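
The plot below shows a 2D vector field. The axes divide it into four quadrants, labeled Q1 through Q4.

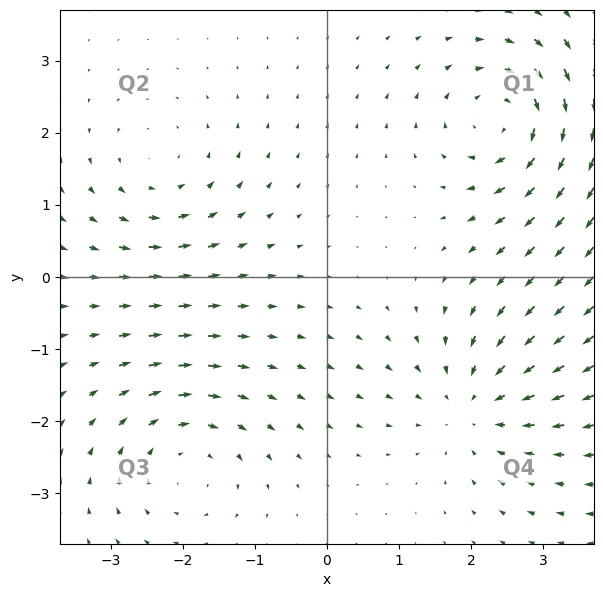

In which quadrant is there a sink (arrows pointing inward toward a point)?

The sink sits at approximately (2.0, -1.8), which lies in quadrant Q4. The divergence there is about -4, negative as expected for a sink.

Q4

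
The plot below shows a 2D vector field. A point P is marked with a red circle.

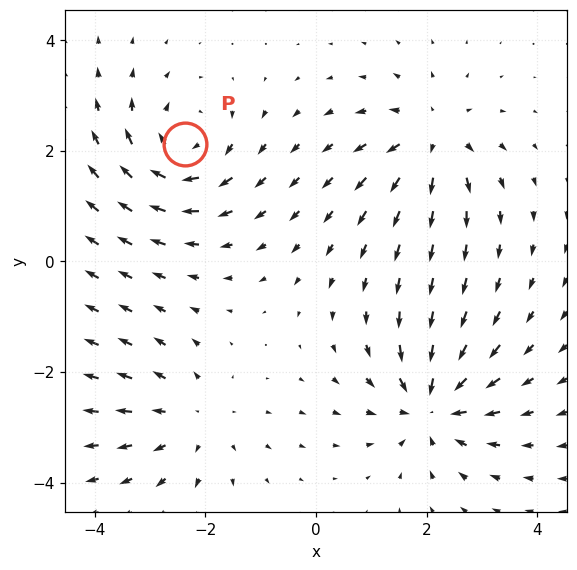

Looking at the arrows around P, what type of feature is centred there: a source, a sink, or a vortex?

vortex

At P (-2.4, 2.1) the arrows circulate clockwise. Divergence ≈0, curl about -4 — near-zero divergence with nonzero curl is a vortex.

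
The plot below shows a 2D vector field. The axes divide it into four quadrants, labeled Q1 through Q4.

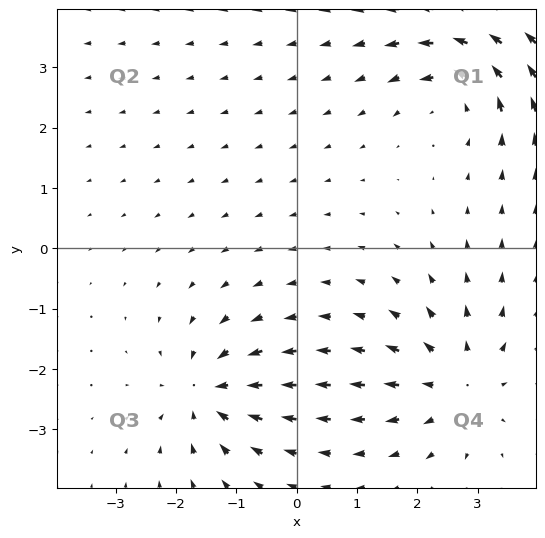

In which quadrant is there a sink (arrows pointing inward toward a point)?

The sink sits at approximately (-1.5, -2.4), which lies in quadrant Q3. The divergence there is about -6, negative as expected for a sink.

Q3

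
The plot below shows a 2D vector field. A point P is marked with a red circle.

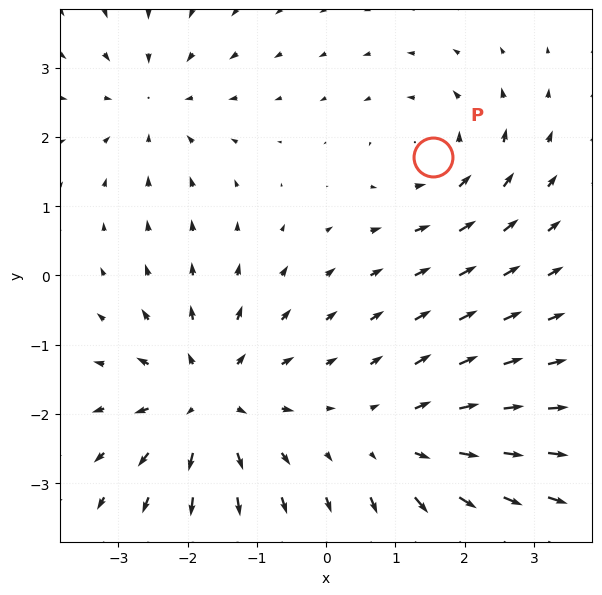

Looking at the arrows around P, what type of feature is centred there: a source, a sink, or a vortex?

vortex

At P (1.5, 1.7) the arrows circulate counterclockwise. Divergence ≈0, curl about +3 — near-zero divergence with nonzero curl is a vortex.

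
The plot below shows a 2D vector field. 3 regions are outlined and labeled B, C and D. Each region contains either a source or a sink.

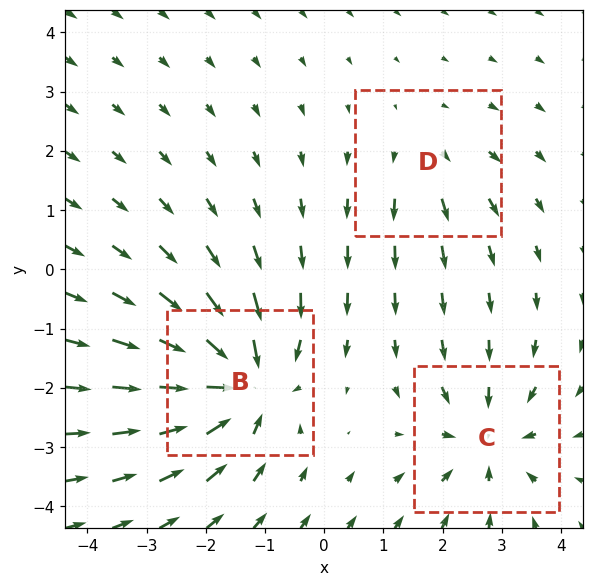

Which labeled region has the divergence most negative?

Divergence at each region's feature centre — B: about -6, C: about -4, D: about +2. Region B is most negative.

B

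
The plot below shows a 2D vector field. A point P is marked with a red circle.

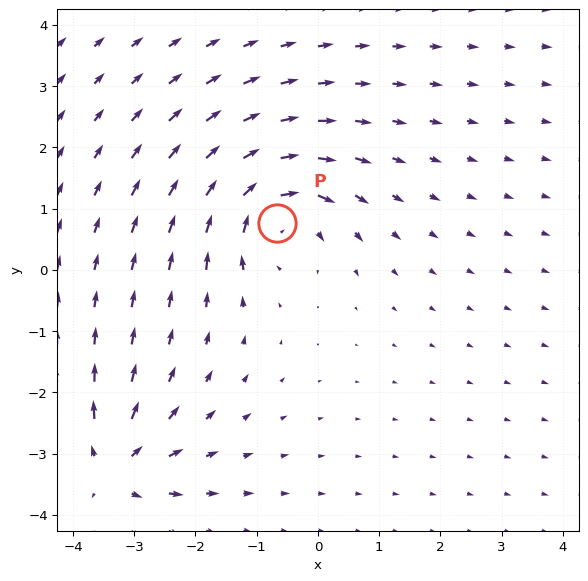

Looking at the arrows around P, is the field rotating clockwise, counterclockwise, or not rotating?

Near P at (-0.7, 0.8) the arrows circulate clockwise. The curl (z-component) there is about -3; negative curl means clockwise rotation.

clockwise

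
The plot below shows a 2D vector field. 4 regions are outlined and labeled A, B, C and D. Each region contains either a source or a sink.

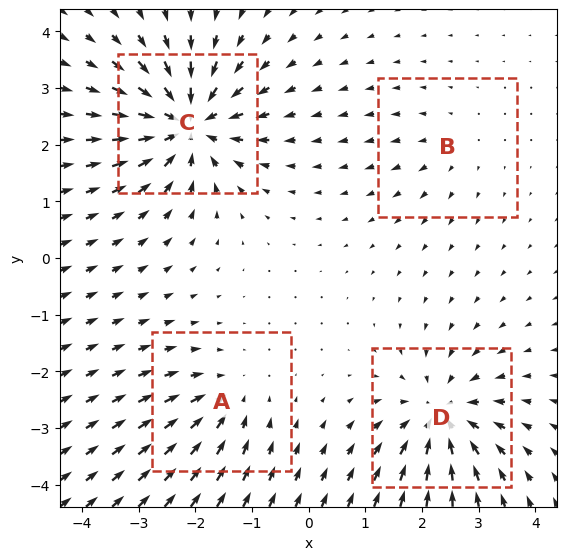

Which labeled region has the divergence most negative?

C

Divergence at each region's feature centre — A: about -4, B: about +2, C: about -8, D: about -6. Region C is most negative.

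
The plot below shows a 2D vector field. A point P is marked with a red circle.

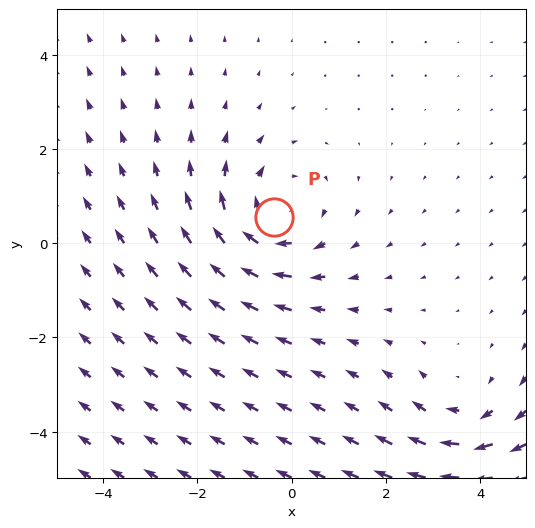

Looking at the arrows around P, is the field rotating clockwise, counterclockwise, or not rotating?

Near P at (-0.4, 0.6) the arrows circulate clockwise. The curl (z-component) there is about -3; negative curl means clockwise rotation.

clockwise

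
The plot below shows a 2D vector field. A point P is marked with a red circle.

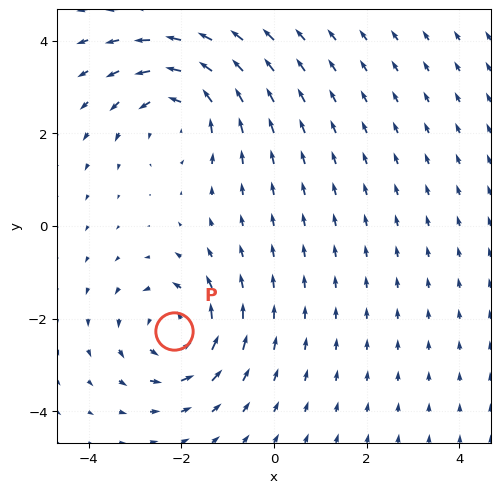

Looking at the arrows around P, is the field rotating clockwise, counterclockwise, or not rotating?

Near P at (-2.2, -2.3) the arrows circulate counterclockwise. The curl (z-component) there is about +4; positive curl means counterclockwise rotation.

counterclockwise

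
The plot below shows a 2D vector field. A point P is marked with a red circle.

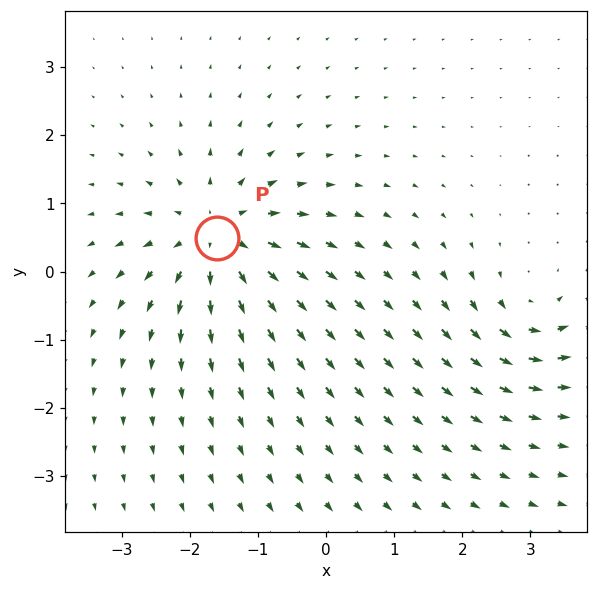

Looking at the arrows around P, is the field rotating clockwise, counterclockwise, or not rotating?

not rotating

Near P at (-1.6, 0.5) the arrows show no circulation. The curl there is ≈0.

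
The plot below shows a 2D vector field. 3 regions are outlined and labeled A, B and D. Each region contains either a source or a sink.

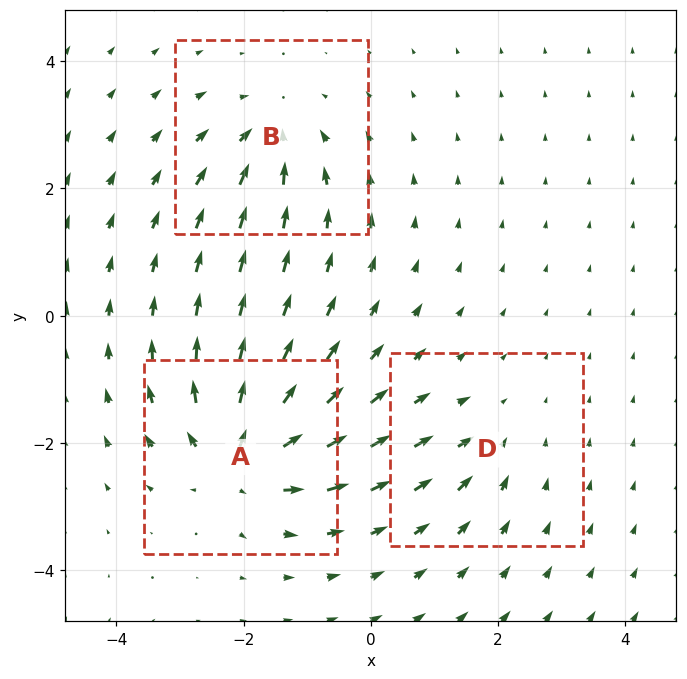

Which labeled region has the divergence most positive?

Divergence at each region's feature centre — A: about +6, B: about -4, D: about -2. Region A is most positive.

A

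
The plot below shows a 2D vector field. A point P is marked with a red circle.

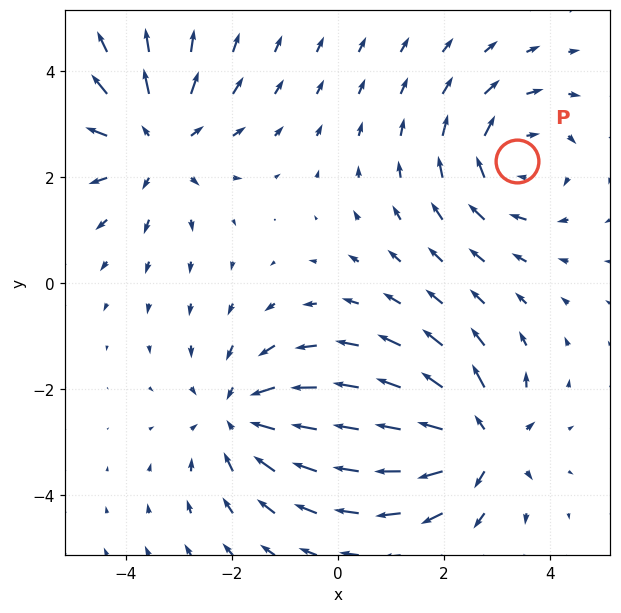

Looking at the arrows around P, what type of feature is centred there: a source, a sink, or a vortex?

vortex

At P (3.4, 2.3) the arrows circulate clockwise. Divergence ≈0, curl about -4 — near-zero divergence with nonzero curl is a vortex.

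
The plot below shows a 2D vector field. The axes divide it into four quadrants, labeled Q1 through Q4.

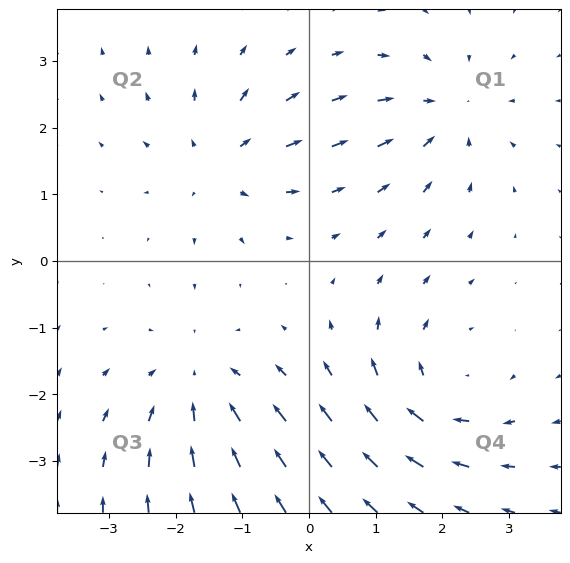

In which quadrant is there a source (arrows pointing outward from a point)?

Q2

The source sits at approximately (-1.3, 1.5), which lies in quadrant Q2. The divergence there is about +4, positive as expected for a source.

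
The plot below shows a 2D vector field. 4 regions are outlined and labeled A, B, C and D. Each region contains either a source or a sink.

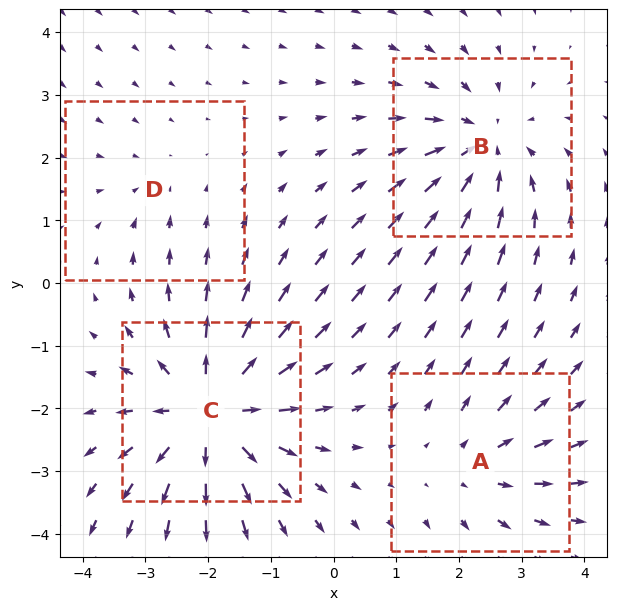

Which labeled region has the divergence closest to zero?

D

Divergence at each region's feature centre — A: about +3, B: about -4, C: about +6, D: about -2. Region D is closest to zero.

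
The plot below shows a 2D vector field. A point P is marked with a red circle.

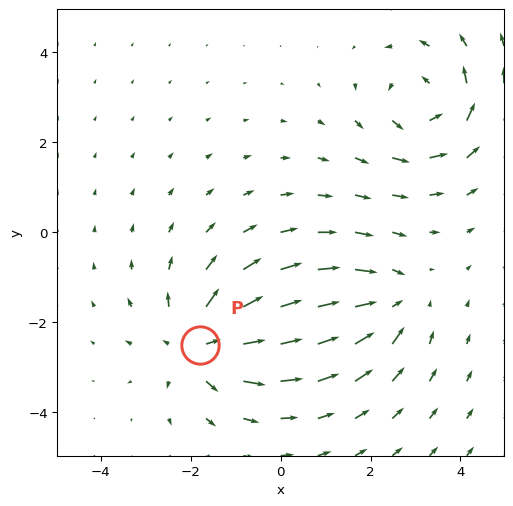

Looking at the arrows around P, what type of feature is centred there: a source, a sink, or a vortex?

At P (-1.8, -2.5) the arrows spread outward. Divergence about +5, curl ≈0 — positive divergence with near-zero curl is a source.

source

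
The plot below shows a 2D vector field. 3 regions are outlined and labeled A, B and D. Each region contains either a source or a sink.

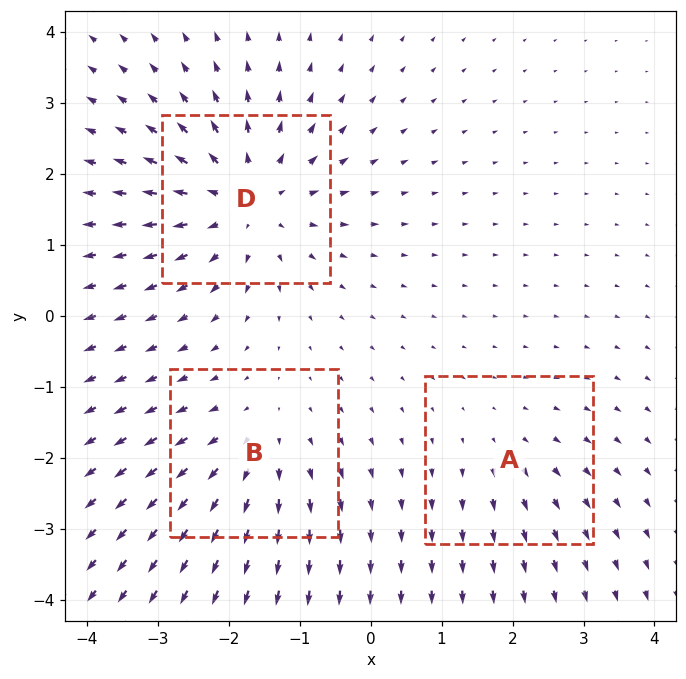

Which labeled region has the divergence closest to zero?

A

Divergence at each region's feature centre — A: about +2, B: about +3, D: about +5. Region A is closest to zero.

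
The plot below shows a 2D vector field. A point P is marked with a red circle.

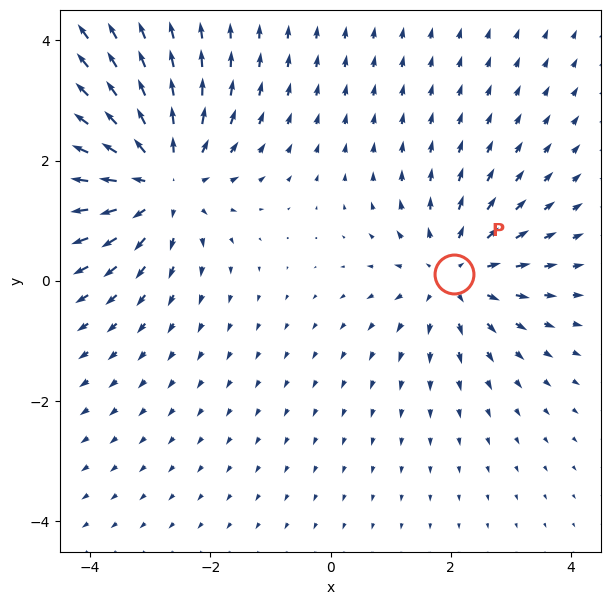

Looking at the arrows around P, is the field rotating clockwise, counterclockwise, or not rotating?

Near P at (2.0, 0.1) the arrows show no circulation. The curl there is ≈0.

not rotating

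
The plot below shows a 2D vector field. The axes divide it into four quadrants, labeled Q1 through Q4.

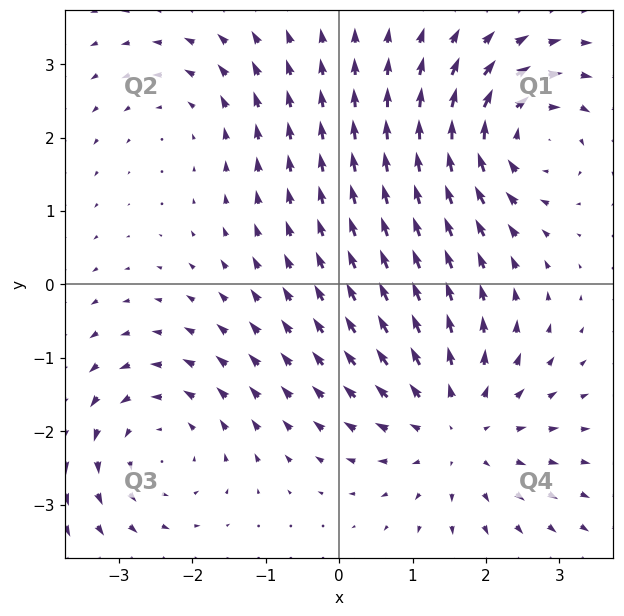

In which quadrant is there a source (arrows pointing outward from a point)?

The source sits at approximately (1.6, -1.9), which lies in quadrant Q4. The divergence there is about +4, positive as expected for a source.

Q4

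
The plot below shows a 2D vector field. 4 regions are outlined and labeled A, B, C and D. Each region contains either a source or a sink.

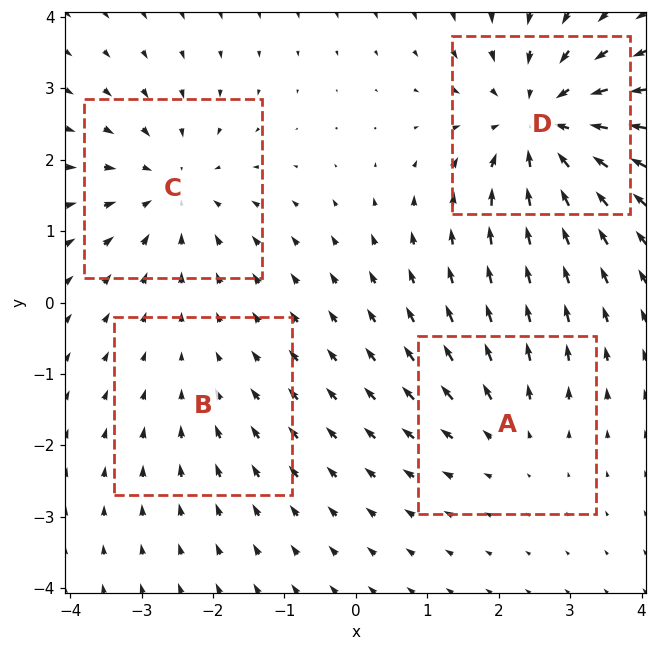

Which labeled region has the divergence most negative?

Divergence at each region's feature centre — A: about +3, B: about -2, C: about -4, D: about -7. Region D is most negative.

D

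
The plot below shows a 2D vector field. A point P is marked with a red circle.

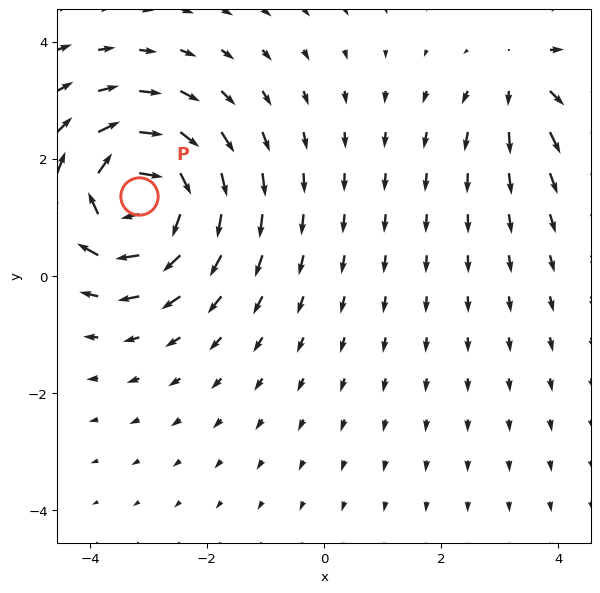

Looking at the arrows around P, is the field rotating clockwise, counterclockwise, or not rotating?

clockwise

Near P at (-3.2, 1.4) the arrows circulate clockwise. The curl (z-component) there is about -6; negative curl means clockwise rotation.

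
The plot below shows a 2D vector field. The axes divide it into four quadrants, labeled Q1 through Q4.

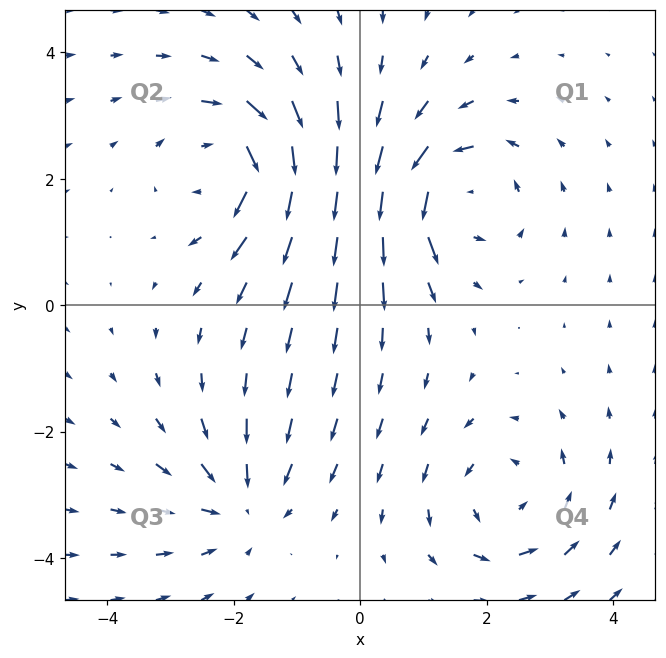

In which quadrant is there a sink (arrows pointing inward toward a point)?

Q3

The sink sits at approximately (-1.9, -3.1), which lies in quadrant Q3. The divergence there is about -4, negative as expected for a sink.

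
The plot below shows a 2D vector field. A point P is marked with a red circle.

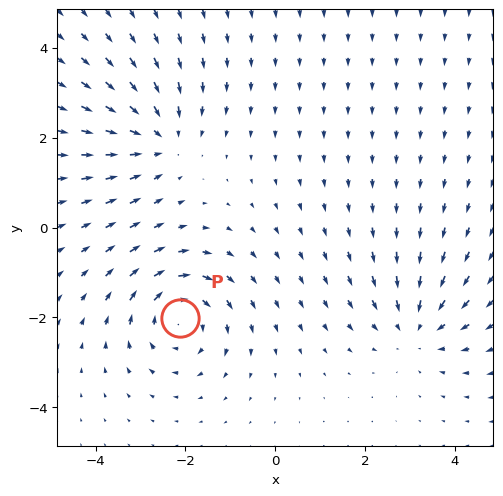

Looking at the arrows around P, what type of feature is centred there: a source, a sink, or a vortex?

vortex

At P (-2.1, -2.0) the arrows circulate clockwise. Divergence ≈0, curl about -5 — near-zero divergence with nonzero curl is a vortex.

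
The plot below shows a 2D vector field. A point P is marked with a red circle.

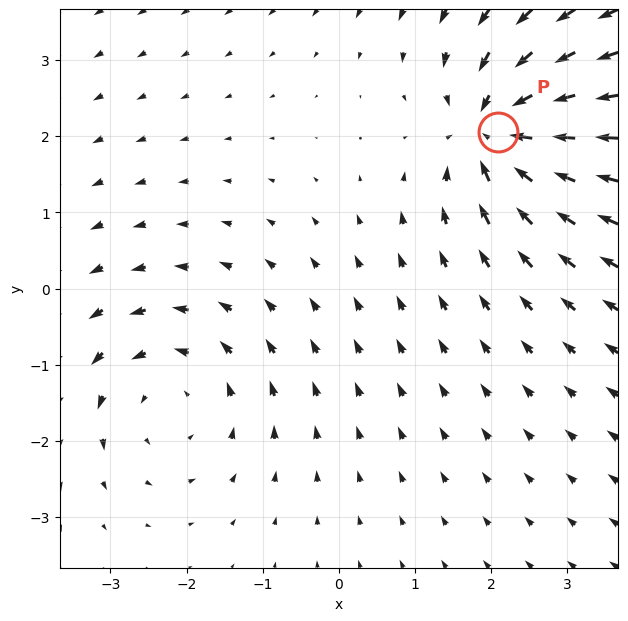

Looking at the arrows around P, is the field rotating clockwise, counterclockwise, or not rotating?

not rotating

Near P at (2.1, 2.1) the arrows show no circulation. The curl there is ≈0.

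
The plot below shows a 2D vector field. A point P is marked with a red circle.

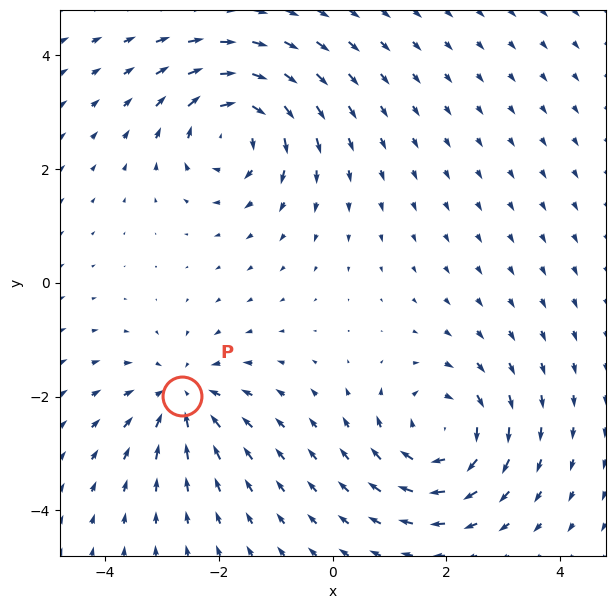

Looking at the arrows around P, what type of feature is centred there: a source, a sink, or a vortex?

sink

At P (-2.7, -2.0) the arrows converge inward. Divergence about -5, curl ≈0 — negative divergence with near-zero curl is a sink.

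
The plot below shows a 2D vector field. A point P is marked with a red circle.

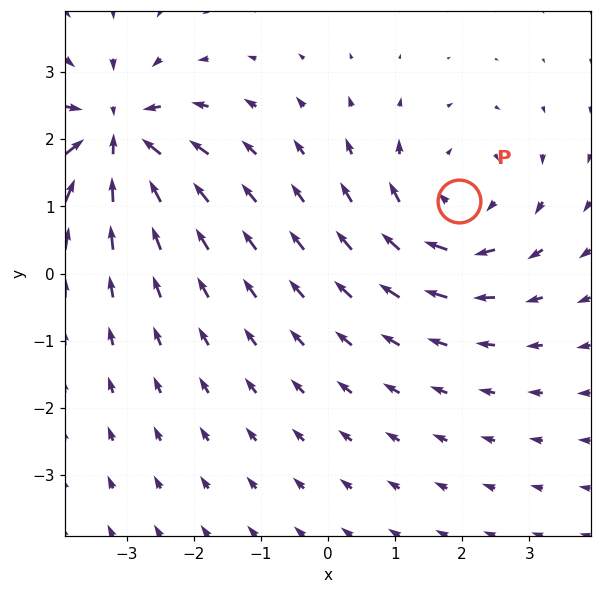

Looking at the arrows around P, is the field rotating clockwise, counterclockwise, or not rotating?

clockwise

Near P at (2.0, 1.1) the arrows circulate clockwise. The curl (z-component) there is about -4; negative curl means clockwise rotation.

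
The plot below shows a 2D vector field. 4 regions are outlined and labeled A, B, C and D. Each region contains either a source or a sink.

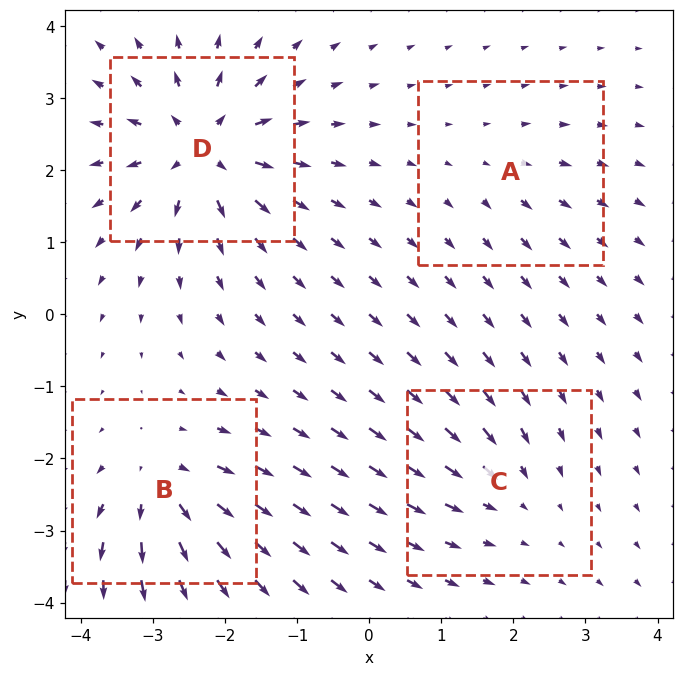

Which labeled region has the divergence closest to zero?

Divergence at each region's feature centre — A: about +2, B: about +6, C: about -4, D: about +9. Region A is closest to zero.

A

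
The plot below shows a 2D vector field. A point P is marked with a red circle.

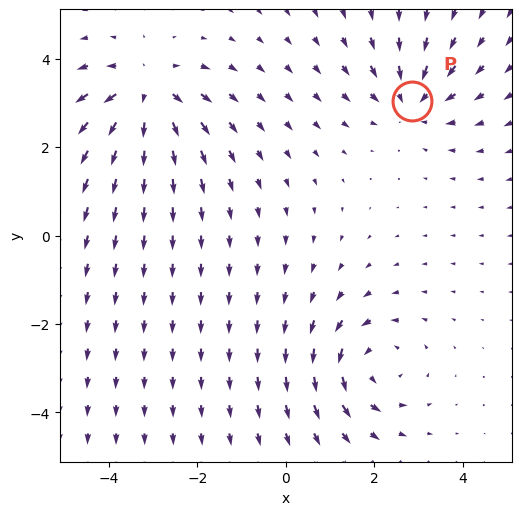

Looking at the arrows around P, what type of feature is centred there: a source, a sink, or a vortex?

At P (2.8, 3.1) the arrows converge inward. Divergence about -4, curl ≈0 — negative divergence with near-zero curl is a sink.

sink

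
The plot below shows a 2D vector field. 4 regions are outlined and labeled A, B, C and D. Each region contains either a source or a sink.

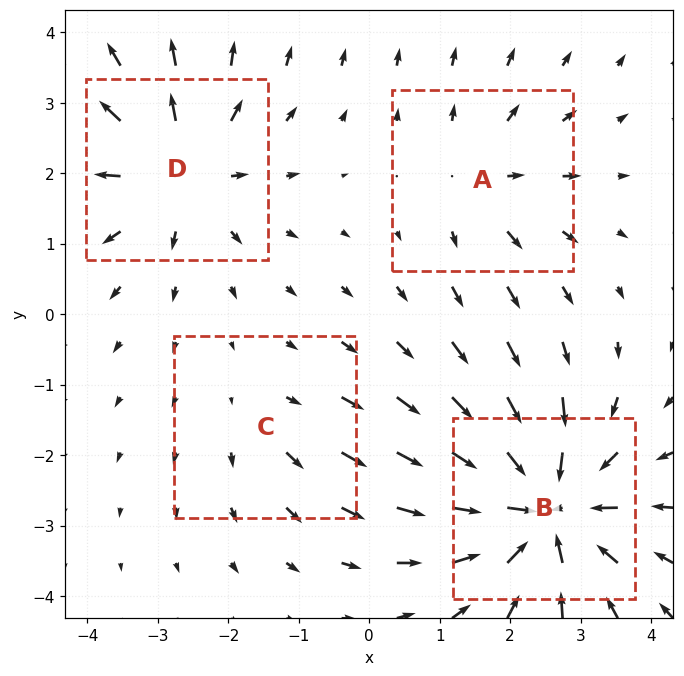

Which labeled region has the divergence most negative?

B

Divergence at each region's feature centre — A: about +4, B: about -8, C: about +2, D: about +6. Region B is most negative.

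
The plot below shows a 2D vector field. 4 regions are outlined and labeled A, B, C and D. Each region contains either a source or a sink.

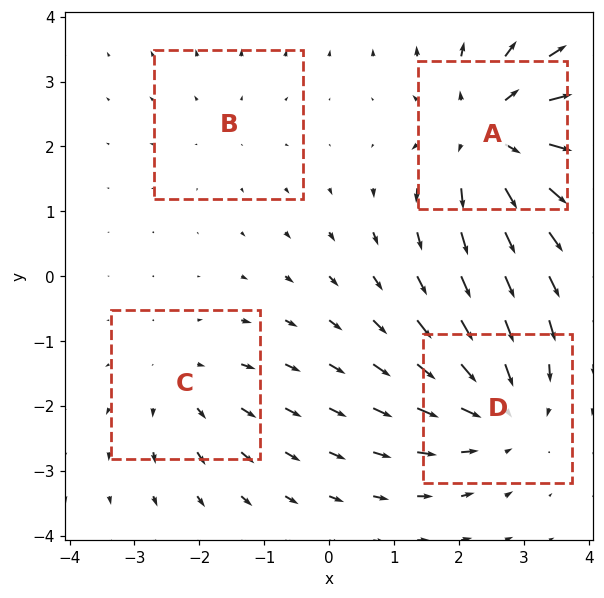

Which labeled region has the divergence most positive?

Divergence at each region's feature centre — A: about +6, B: about +2, C: about +3, D: about -5. Region A is most positive.

A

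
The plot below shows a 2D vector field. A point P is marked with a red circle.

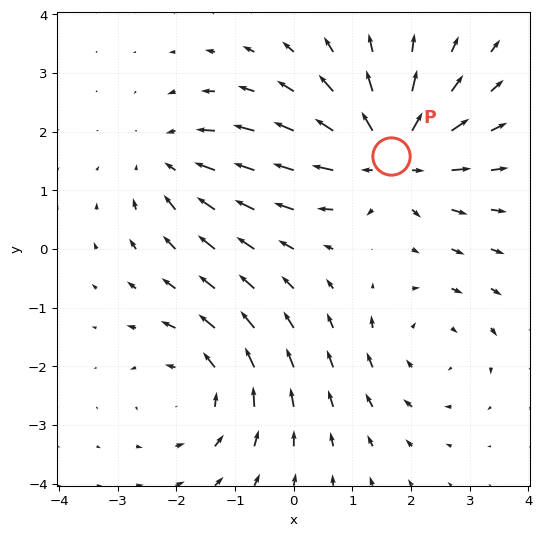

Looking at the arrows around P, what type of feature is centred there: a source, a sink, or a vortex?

source

At P (1.7, 1.6) the arrows spread outward. Divergence about +5, curl ≈0 — positive divergence with near-zero curl is a source.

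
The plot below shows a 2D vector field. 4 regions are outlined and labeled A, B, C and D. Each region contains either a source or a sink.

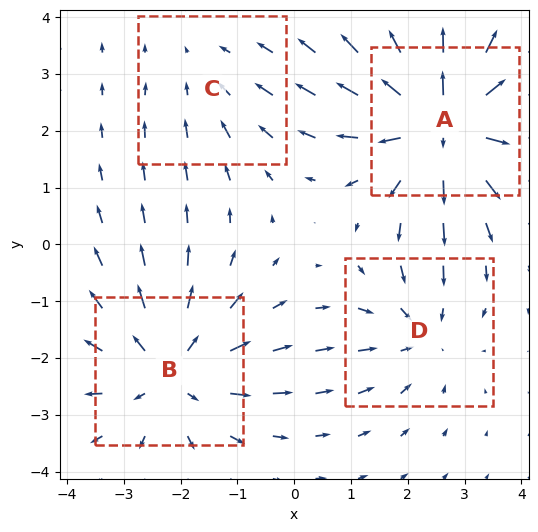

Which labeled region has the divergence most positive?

Divergence at each region's feature centre — A: about +6, B: about +4, C: about -2, D: about -3. Region A is most positive.

A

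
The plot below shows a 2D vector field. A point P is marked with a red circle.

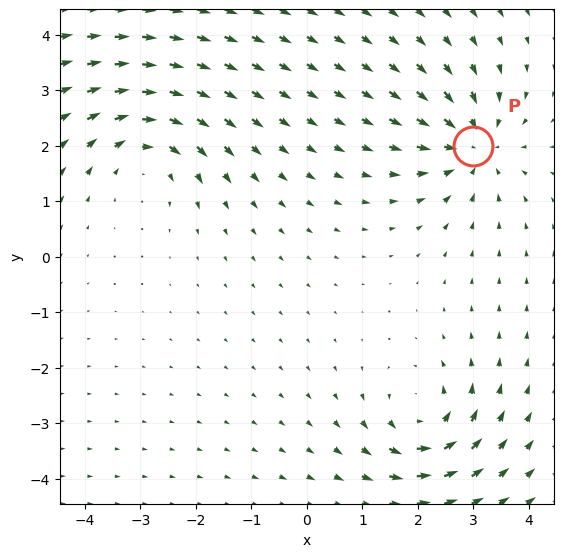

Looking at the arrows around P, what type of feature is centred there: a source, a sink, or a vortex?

At P (3.0, 2.0) the arrows converge inward. Divergence about -4, curl ≈0 — negative divergence with near-zero curl is a sink.

sink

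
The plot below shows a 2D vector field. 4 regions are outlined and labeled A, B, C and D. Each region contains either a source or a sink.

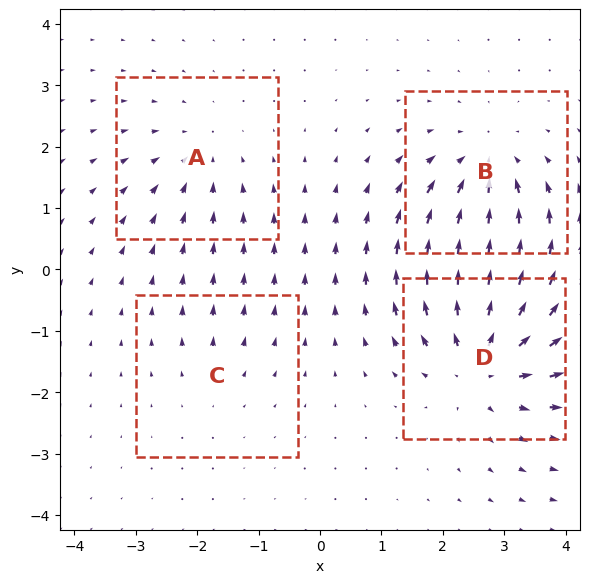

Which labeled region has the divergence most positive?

Divergence at each region's feature centre — A: about -3, B: about -5, C: about +2, D: about +6. Region D is most positive.

D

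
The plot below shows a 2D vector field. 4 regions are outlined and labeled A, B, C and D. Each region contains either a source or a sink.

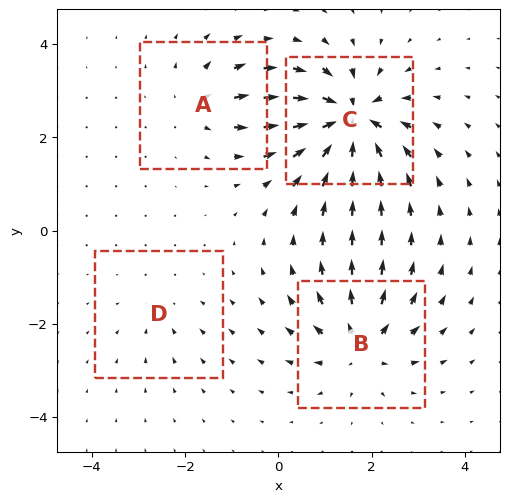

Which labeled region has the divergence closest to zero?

D

Divergence at each region's feature centre — A: about +4, B: about +6, C: about -9, D: about -2. Region D is closest to zero.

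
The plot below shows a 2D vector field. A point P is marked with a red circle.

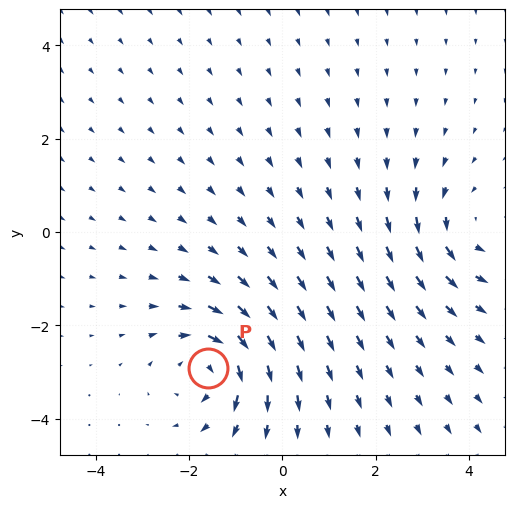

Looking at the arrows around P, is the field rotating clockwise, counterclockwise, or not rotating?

clockwise

Near P at (-1.6, -2.9) the arrows circulate clockwise. The curl (z-component) there is about -6; negative curl means clockwise rotation.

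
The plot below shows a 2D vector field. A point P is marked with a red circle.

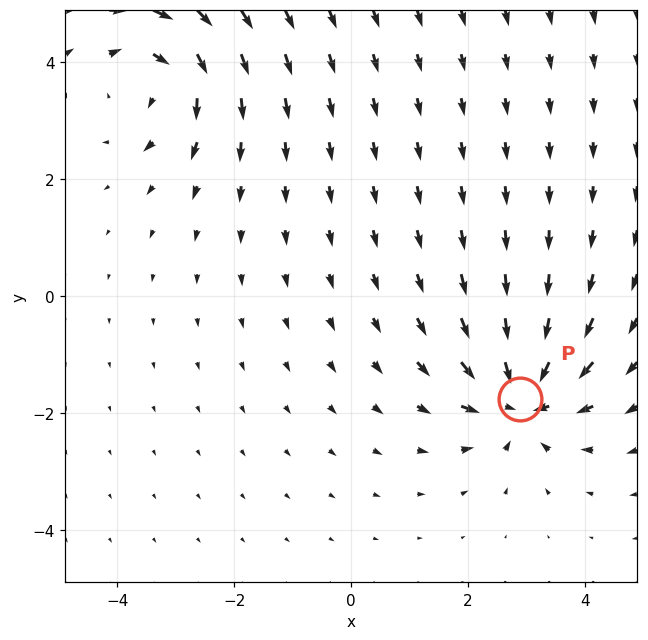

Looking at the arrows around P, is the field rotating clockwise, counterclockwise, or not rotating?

Near P at (2.9, -1.8) the arrows show no circulation. The curl there is ≈0.

not rotating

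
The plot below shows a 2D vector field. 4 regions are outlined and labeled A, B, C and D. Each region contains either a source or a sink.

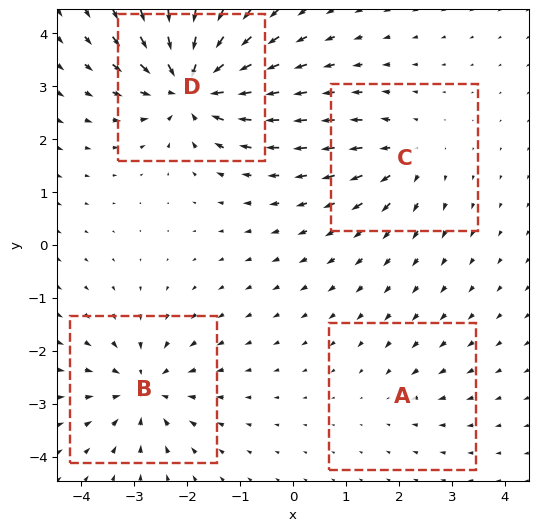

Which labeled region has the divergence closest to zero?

A

Divergence at each region's feature centre — A: about -2, B: about -6, C: about +4, D: about -8. Region A is closest to zero.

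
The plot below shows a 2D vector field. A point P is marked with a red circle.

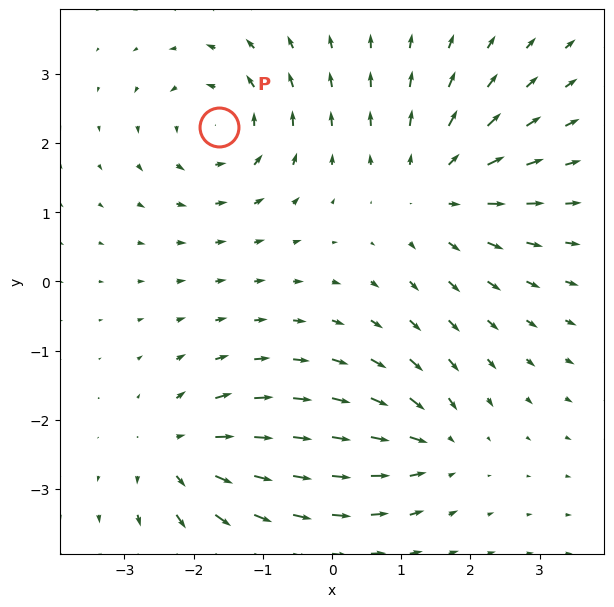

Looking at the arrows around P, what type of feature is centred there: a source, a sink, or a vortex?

vortex

At P (-1.6, 2.2) the arrows circulate counterclockwise. Divergence ≈0, curl about +5 — near-zero divergence with nonzero curl is a vortex.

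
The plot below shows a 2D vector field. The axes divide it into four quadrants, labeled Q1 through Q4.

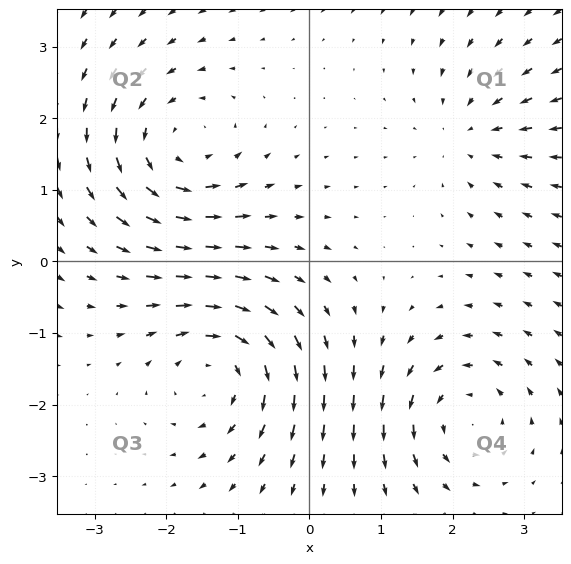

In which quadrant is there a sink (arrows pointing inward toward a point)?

The sink sits at approximately (2.3, 1.8), which lies in quadrant Q1. The divergence there is about -3, negative as expected for a sink.

Q1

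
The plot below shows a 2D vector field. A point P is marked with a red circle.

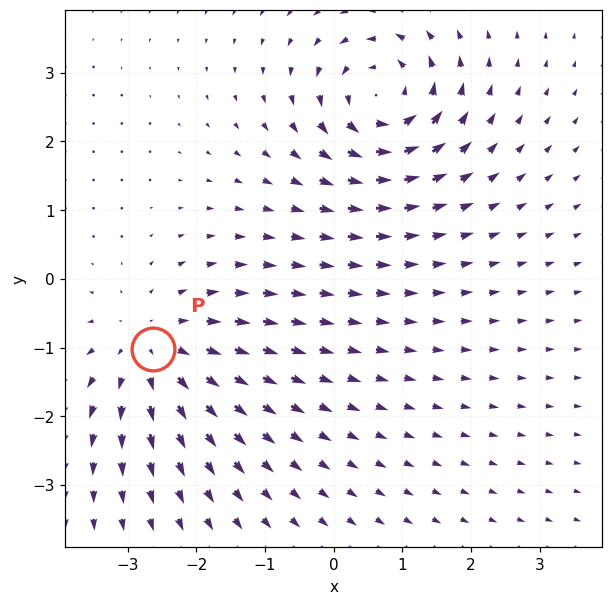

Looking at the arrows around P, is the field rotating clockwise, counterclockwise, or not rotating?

Near P at (-2.6, -1.0) the arrows show no circulation. The curl there is ≈0.

not rotating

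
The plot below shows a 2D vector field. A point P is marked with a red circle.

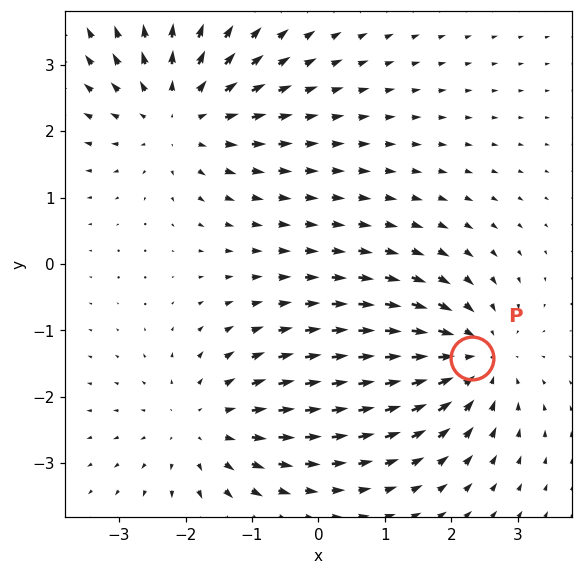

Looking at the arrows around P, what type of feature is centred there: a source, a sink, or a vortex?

At P (2.3, -1.4) the arrows converge inward. Divergence about -5, curl ≈0 — negative divergence with near-zero curl is a sink.

sink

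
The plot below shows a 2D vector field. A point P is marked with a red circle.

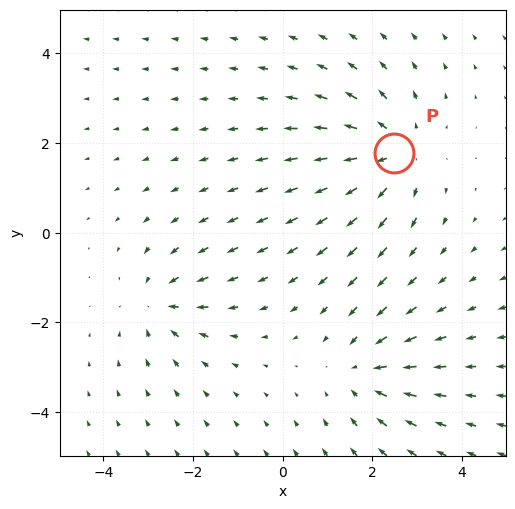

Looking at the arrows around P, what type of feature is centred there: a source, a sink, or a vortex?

At P (2.5, 1.8) the arrows spread outward. Divergence about +4, curl ≈0 — positive divergence with near-zero curl is a source.

source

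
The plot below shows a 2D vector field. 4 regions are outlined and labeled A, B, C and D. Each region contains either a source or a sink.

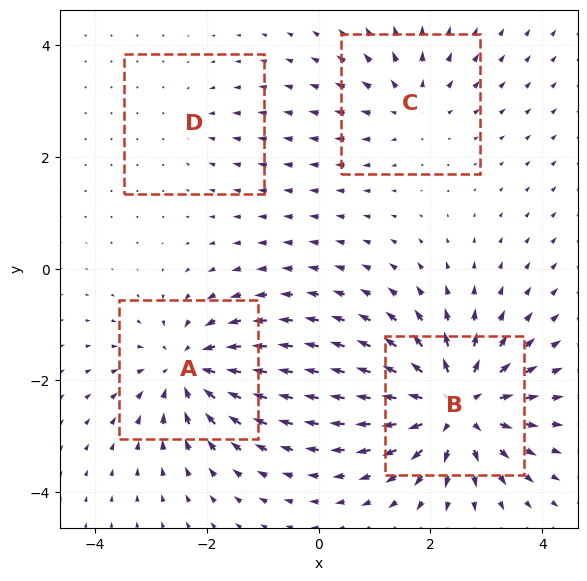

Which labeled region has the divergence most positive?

Divergence at each region's feature centre — A: about -6, B: about +8, C: about +4, D: about -2. Region B is most positive.

B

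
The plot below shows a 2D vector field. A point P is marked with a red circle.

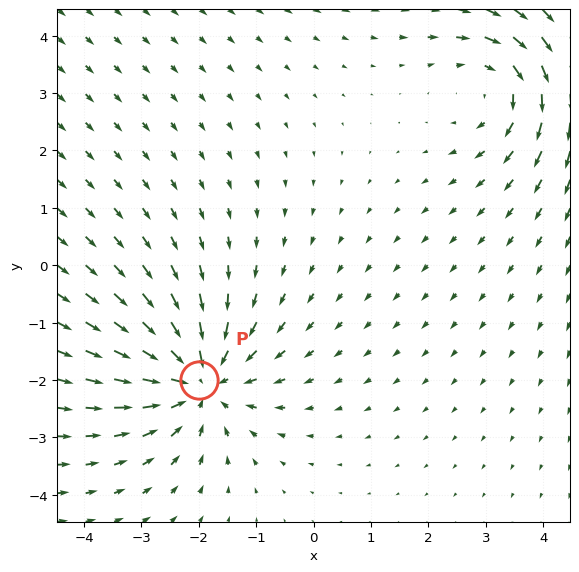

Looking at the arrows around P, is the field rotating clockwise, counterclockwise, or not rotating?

not rotating

Near P at (-2.0, -2.0) the arrows show no circulation. The curl there is ≈0.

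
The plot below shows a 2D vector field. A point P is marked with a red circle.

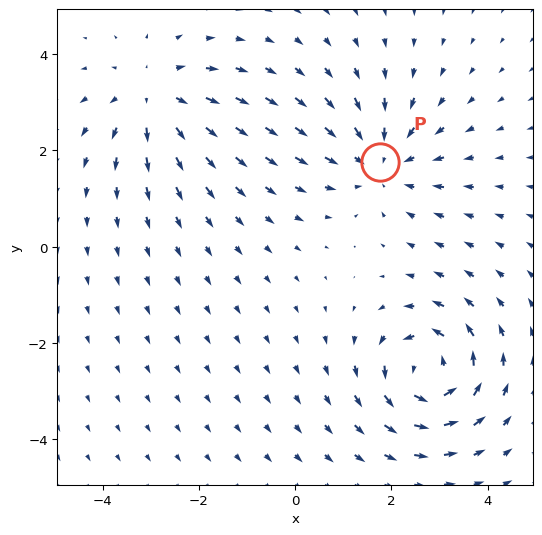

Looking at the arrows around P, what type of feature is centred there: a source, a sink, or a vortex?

sink

At P (1.8, 1.8) the arrows converge inward. Divergence about -4, curl ≈0 — negative divergence with near-zero curl is a sink.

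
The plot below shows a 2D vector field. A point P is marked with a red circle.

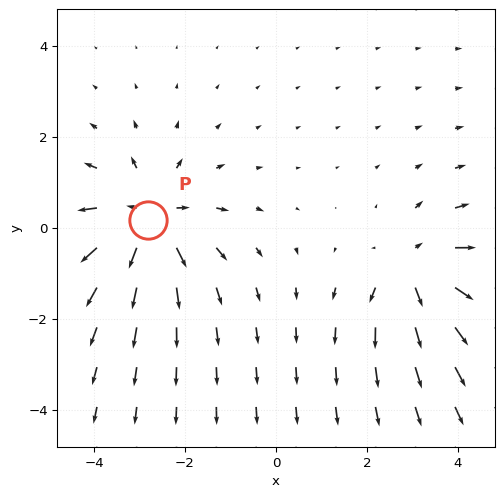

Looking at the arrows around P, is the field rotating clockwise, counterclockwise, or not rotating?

not rotating

Near P at (-2.8, 0.2) the arrows show no circulation. The curl there is ≈0.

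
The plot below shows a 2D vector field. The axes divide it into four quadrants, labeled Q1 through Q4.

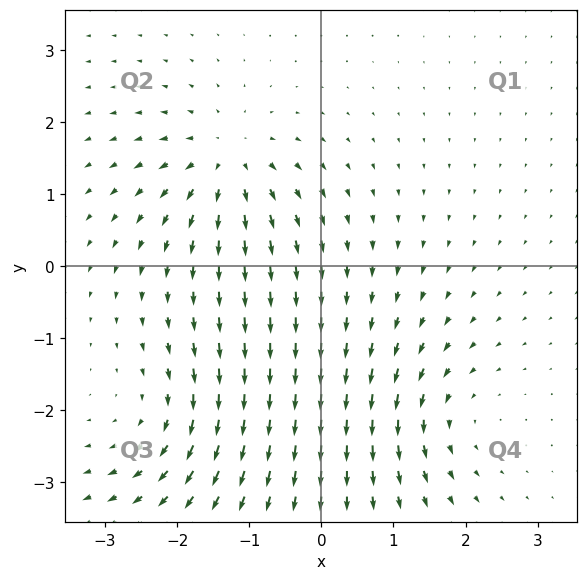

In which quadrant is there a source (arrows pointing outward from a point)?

Q2

The source sits at approximately (-1.3, 1.5), which lies in quadrant Q2. The divergence there is about +7, positive as expected for a source.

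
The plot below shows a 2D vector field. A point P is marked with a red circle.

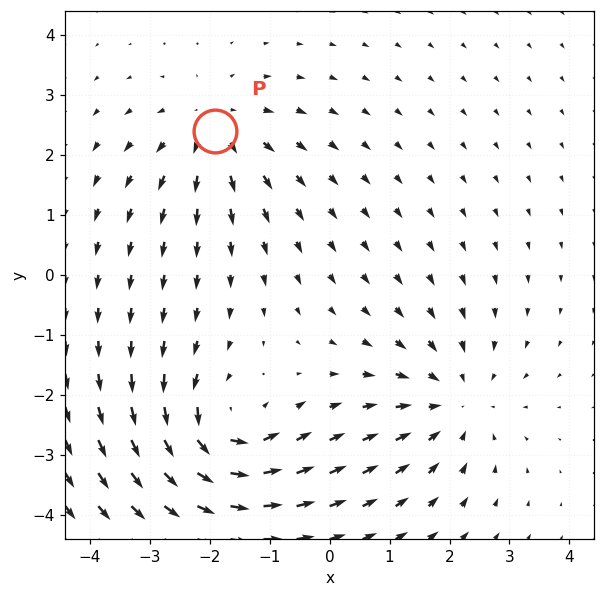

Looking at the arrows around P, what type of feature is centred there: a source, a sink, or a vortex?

source

At P (-1.9, 2.4) the arrows spread outward. Divergence about +3, curl ≈0 — positive divergence with near-zero curl is a source.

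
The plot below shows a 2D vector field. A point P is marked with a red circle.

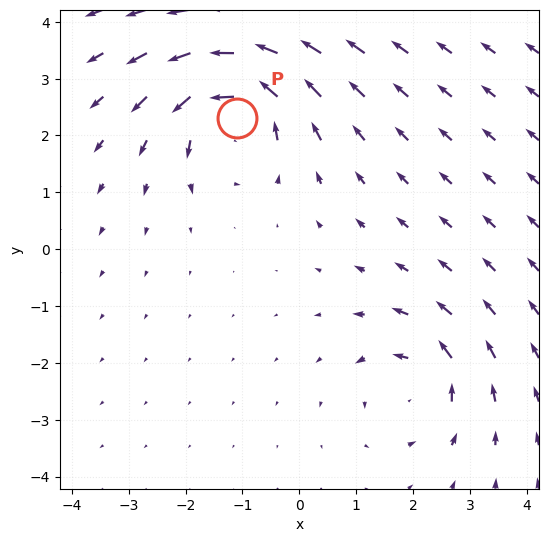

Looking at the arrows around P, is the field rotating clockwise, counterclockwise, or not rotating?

Near P at (-1.1, 2.3) the arrows circulate counterclockwise. The curl (z-component) there is about +6; positive curl means counterclockwise rotation.

counterclockwise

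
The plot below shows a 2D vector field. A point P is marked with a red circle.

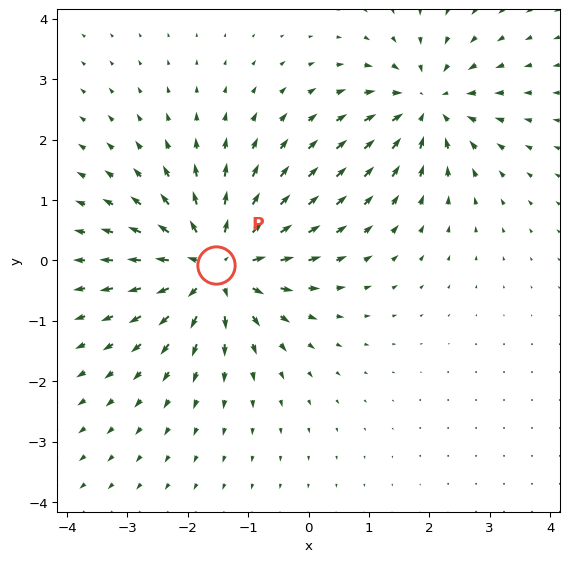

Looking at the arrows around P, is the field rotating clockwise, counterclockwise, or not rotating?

Near P at (-1.5, -0.1) the arrows show no circulation. The curl there is ≈0.

not rotating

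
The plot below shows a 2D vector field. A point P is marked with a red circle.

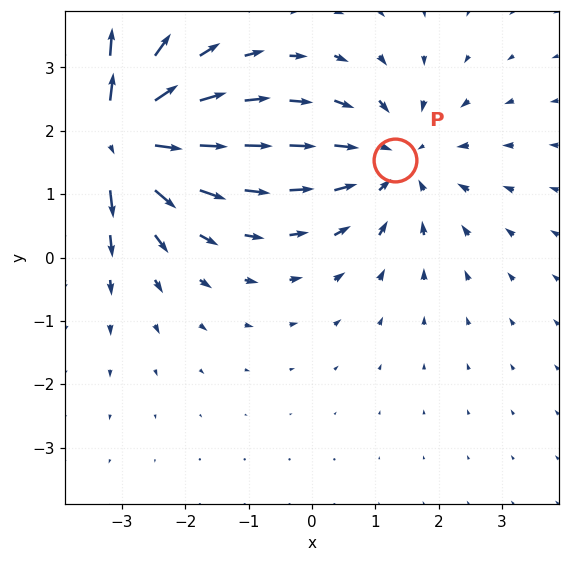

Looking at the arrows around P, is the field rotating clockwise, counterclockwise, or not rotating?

Near P at (1.3, 1.5) the arrows show no circulation. The curl there is ≈0.

not rotating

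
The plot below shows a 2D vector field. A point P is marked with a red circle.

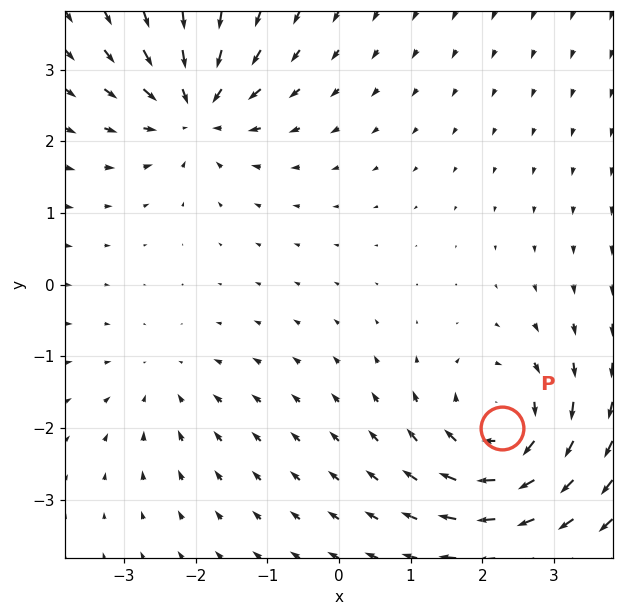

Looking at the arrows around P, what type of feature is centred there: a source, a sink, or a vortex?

At P (2.3, -2.0) the arrows circulate clockwise. Divergence ≈0, curl about -6 — near-zero divergence with nonzero curl is a vortex.

vortex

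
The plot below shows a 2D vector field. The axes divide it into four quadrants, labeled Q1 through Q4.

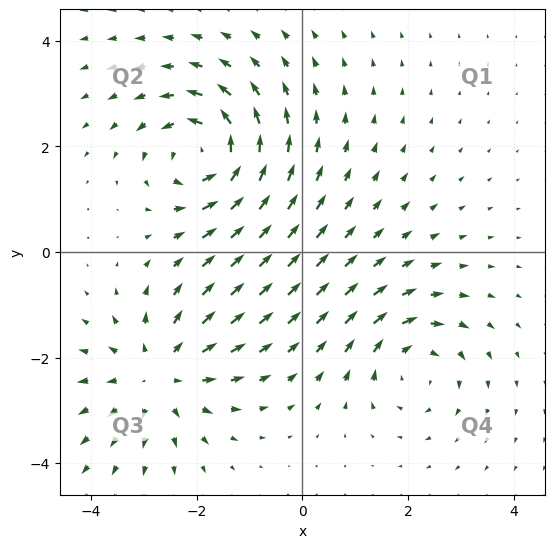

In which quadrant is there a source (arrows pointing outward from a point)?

Q3

The source sits at approximately (-2.7, -2.3), which lies in quadrant Q3. The divergence there is about +3, positive as expected for a source.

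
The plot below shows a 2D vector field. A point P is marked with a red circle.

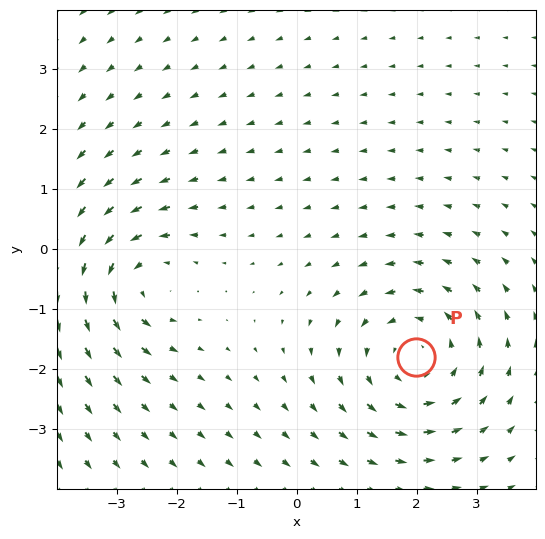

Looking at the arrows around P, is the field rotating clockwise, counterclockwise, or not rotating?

Near P at (2.0, -1.8) the arrows circulate counterclockwise. The curl (z-component) there is about +4; positive curl means counterclockwise rotation.

counterclockwise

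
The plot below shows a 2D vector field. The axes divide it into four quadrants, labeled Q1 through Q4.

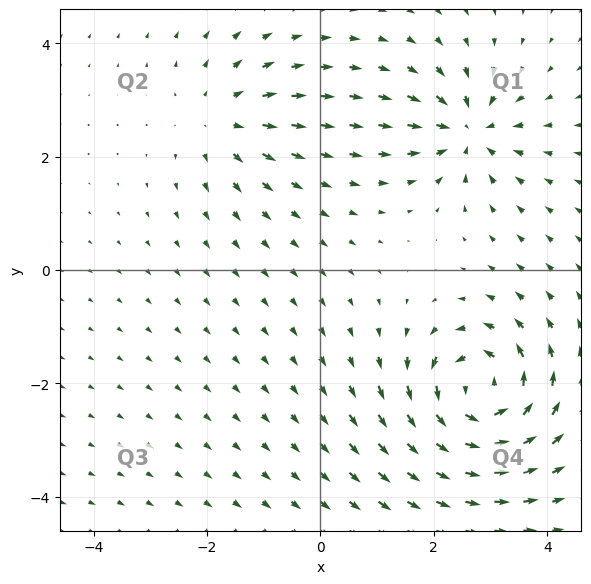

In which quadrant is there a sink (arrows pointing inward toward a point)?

The sink sits at approximately (2.6, 2.5), which lies in quadrant Q1. The divergence there is about -5, negative as expected for a sink.

Q1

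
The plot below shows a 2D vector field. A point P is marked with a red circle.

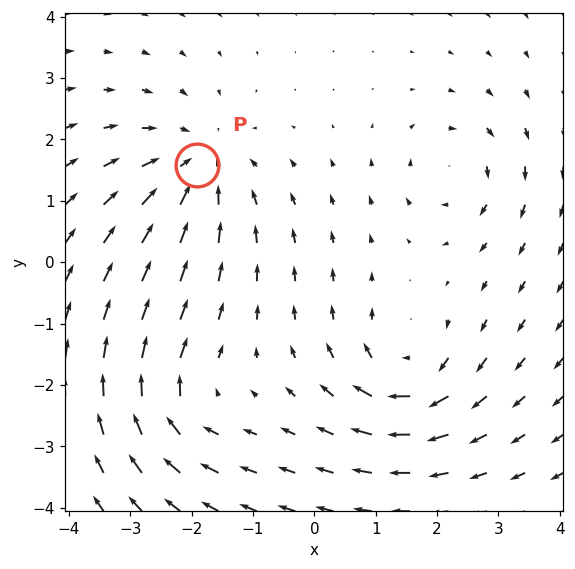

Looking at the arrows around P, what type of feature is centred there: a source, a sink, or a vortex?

At P (-1.9, 1.6) the arrows converge inward. Divergence about -4, curl ≈0 — negative divergence with near-zero curl is a sink.

sink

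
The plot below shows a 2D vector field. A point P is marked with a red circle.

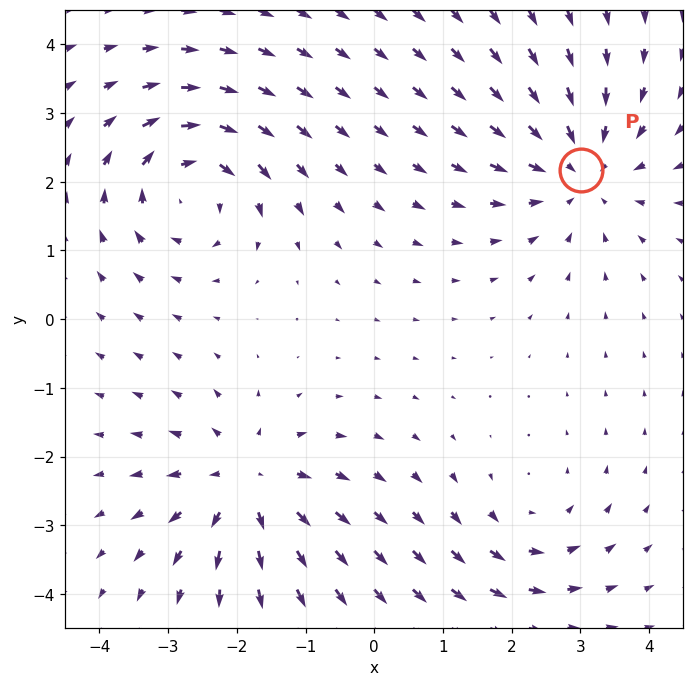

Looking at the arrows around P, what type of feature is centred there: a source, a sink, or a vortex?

At P (3.0, 2.2) the arrows converge inward. Divergence about -4, curl ≈0 — negative divergence with near-zero curl is a sink.

sink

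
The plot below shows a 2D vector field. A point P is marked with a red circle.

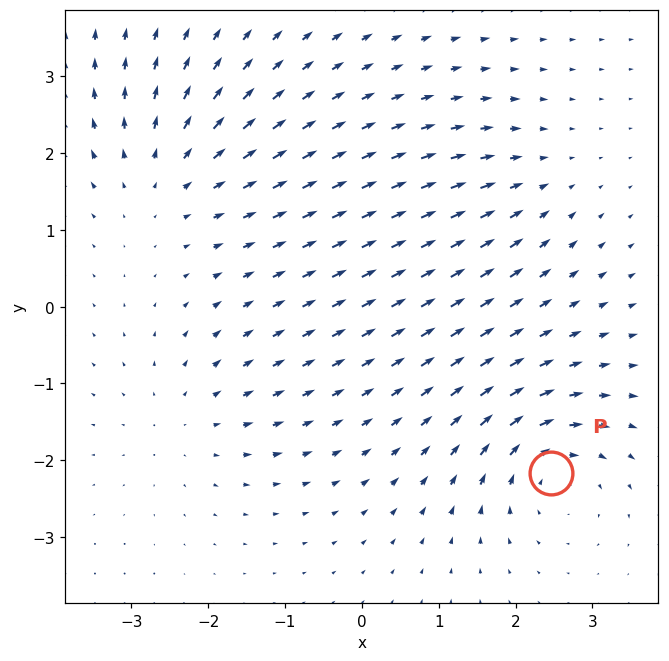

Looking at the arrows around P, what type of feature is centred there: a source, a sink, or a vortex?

At P (2.5, -2.2) the arrows circulate clockwise. Divergence ≈0, curl about -6 — near-zero divergence with nonzero curl is a vortex.

vortex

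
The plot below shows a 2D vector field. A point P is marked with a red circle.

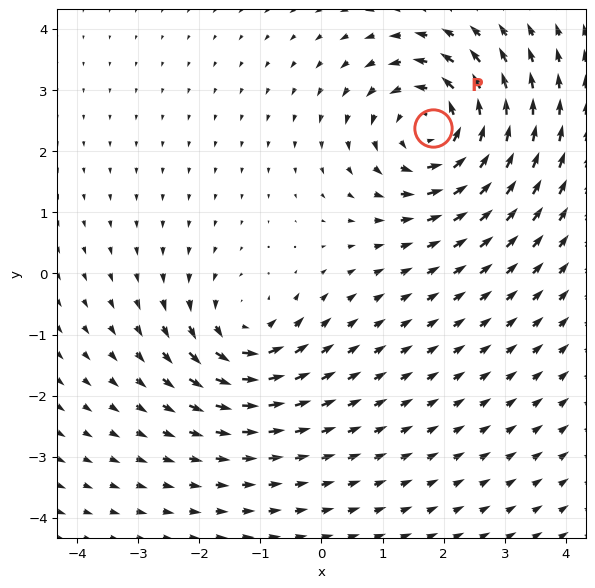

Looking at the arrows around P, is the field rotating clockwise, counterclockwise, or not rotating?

Near P at (1.8, 2.4) the arrows circulate counterclockwise. The curl (z-component) there is about +5; positive curl means counterclockwise rotation.

counterclockwise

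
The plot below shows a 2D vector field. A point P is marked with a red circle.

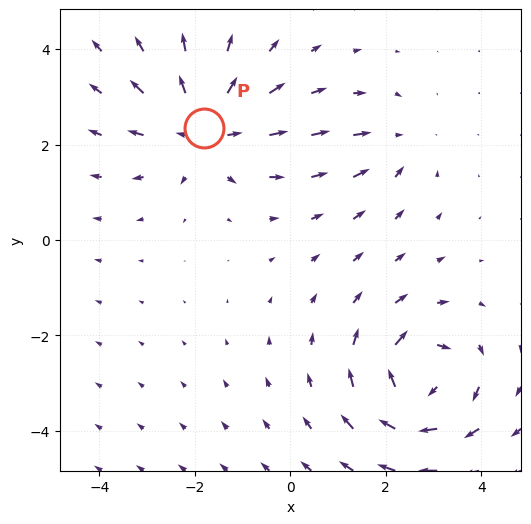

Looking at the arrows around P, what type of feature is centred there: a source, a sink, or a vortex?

source

At P (-1.8, 2.3) the arrows spread outward. Divergence about +5, curl ≈0 — positive divergence with near-zero curl is a source.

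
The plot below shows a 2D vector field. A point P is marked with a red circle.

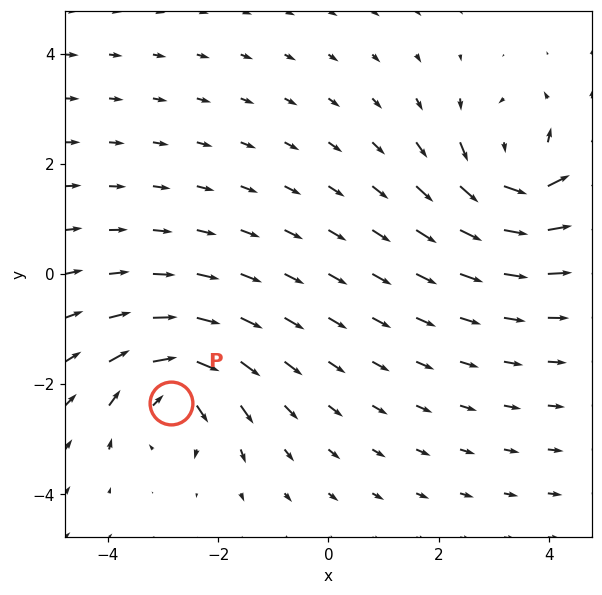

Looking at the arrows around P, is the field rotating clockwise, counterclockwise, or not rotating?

clockwise

Near P at (-2.9, -2.3) the arrows circulate clockwise. The curl (z-component) there is about -5; negative curl means clockwise rotation.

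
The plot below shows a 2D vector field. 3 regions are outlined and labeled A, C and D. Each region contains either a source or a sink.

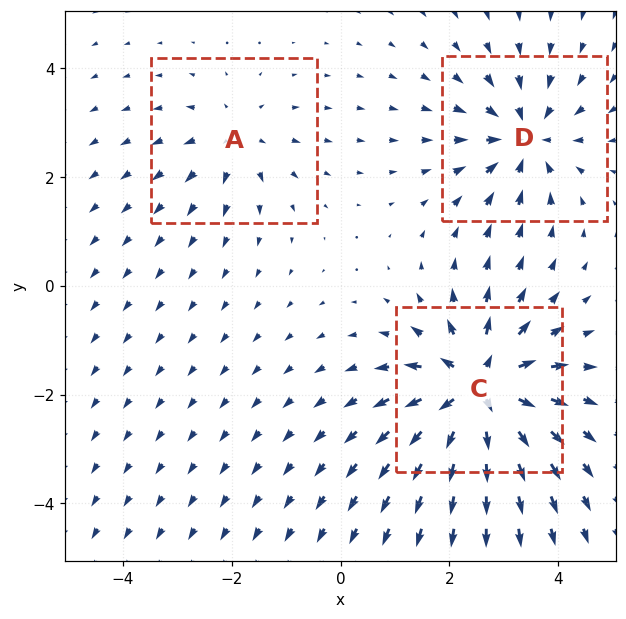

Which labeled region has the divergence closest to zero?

Divergence at each region's feature centre — A: about +2, C: about +5, D: about -4. Region A is closest to zero.

A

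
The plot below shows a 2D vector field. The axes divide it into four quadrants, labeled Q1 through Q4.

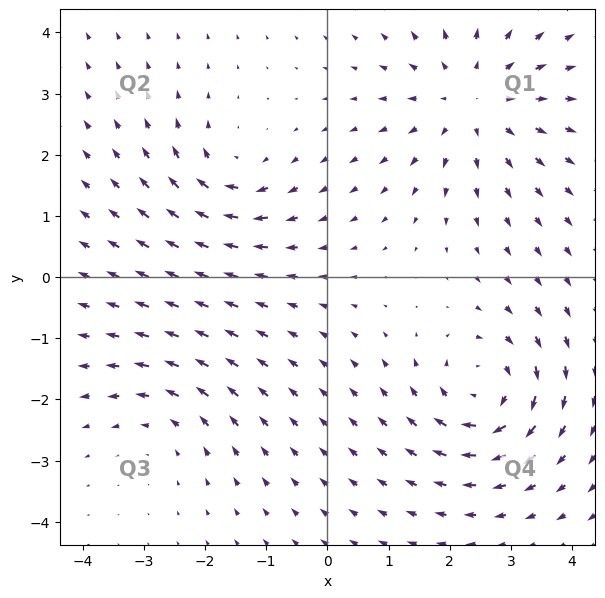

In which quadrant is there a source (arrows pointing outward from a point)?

The source sits at approximately (2.4, 2.9), which lies in quadrant Q1. The divergence there is about +4, positive as expected for a source.

Q1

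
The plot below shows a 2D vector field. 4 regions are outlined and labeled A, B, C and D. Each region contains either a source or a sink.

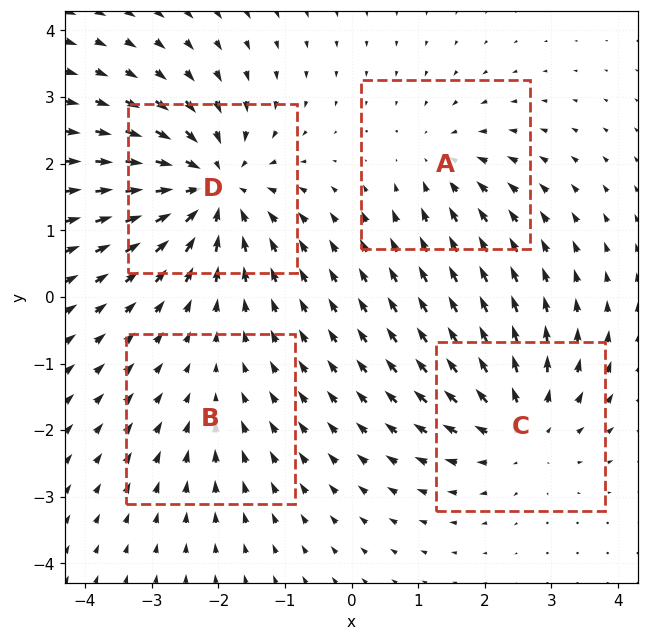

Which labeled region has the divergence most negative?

Divergence at each region's feature centre — A: about -3, B: about -2, C: about +5, D: about -7. Region D is most negative.

D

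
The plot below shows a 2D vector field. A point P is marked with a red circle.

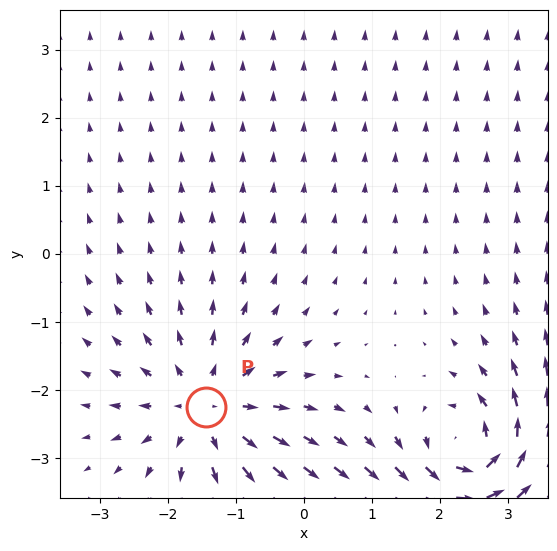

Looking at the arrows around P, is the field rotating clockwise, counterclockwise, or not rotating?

Near P at (-1.4, -2.2) the arrows show no circulation. The curl there is ≈0.

not rotating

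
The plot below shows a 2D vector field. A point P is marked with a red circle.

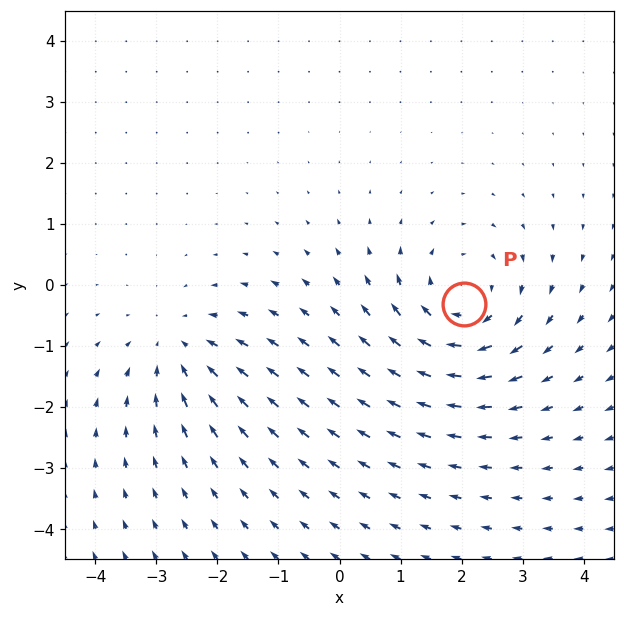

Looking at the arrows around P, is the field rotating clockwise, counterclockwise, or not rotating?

clockwise

Near P at (2.0, -0.3) the arrows circulate clockwise. The curl (z-component) there is about -5; negative curl means clockwise rotation.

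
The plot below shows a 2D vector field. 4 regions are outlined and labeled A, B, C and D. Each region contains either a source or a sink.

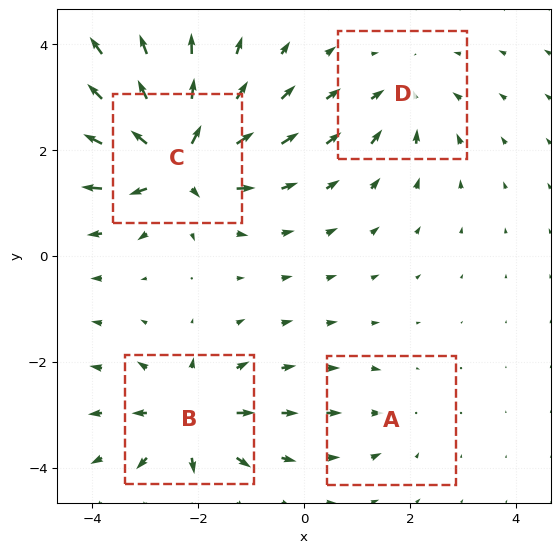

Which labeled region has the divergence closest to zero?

Divergence at each region's feature centre — A: about -2, B: about +6, C: about +9, D: about -4. Region A is closest to zero.

A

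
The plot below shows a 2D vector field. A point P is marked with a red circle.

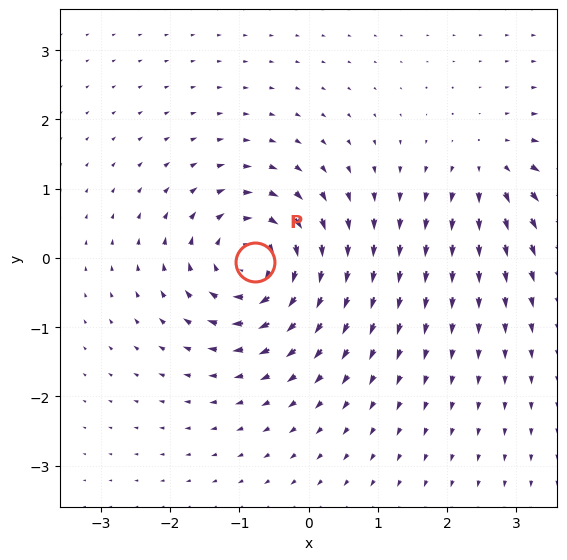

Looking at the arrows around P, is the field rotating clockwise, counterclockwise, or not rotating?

clockwise

Near P at (-0.8, -0.1) the arrows circulate clockwise. The curl (z-component) there is about -6; negative curl means clockwise rotation.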